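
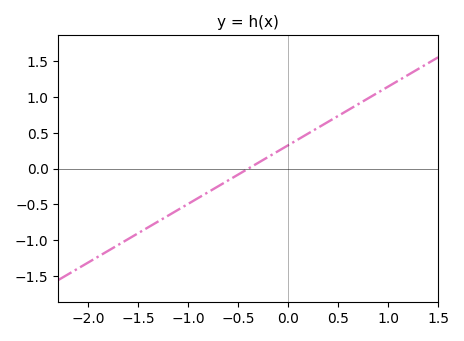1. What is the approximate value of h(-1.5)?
-0.902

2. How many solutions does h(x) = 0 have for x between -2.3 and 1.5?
1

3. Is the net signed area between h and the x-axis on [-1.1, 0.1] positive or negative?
negative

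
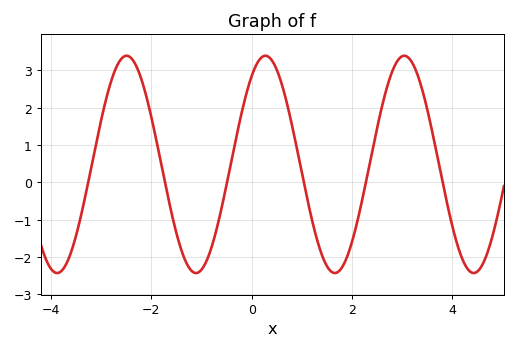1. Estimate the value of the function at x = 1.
0.3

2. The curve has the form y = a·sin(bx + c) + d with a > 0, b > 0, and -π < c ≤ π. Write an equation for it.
y = 2.91sin(2.3x + 0.95) + 0.48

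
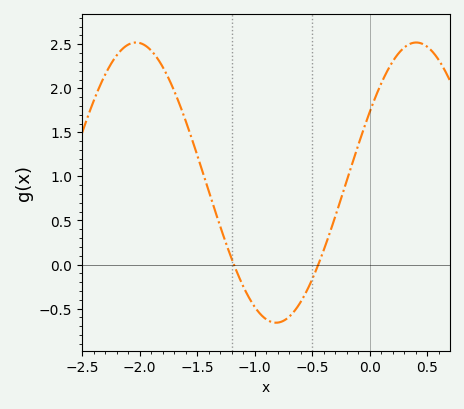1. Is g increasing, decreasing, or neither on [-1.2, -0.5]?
neither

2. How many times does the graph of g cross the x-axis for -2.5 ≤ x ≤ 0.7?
2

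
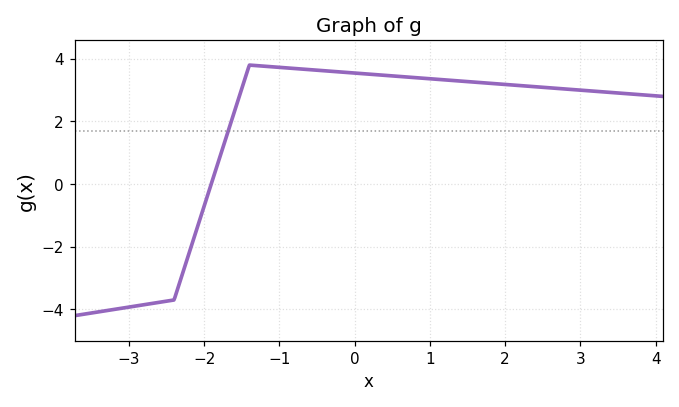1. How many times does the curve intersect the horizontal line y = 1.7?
1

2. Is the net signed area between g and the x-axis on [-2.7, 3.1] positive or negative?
positive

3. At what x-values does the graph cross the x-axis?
-2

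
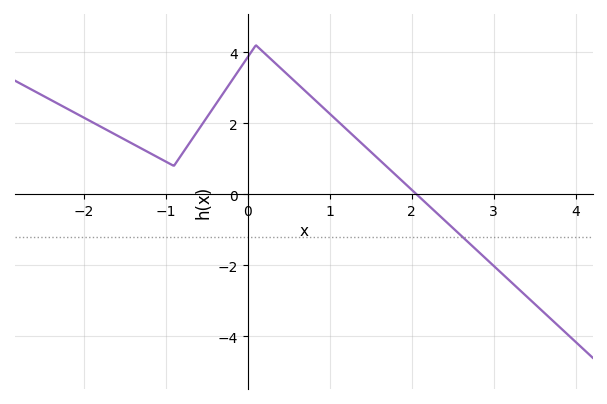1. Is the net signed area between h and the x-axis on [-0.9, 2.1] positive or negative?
positive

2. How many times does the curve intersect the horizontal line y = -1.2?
1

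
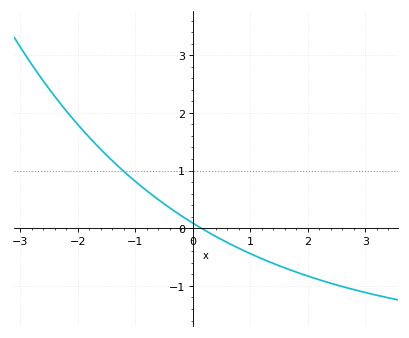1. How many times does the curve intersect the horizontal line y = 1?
1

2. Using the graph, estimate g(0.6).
-0.2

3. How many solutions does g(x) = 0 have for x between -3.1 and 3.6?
1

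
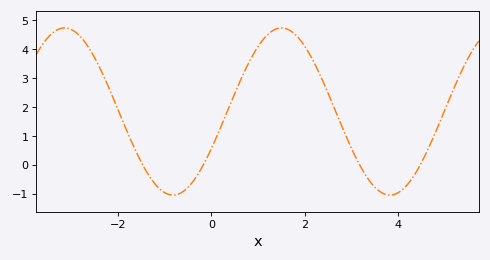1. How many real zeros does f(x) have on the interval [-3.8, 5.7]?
4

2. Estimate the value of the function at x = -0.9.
-1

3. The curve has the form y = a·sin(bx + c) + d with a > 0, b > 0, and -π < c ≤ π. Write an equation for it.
y = 2.89sin(1.4x - 0.46) + 1.84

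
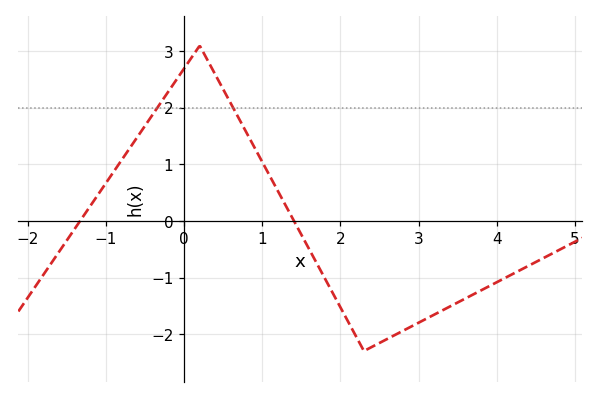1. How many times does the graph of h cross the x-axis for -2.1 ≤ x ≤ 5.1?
2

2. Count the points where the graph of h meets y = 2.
2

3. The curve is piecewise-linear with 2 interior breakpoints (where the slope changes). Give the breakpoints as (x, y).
(0.2, 3.1); (2.3, -2.3)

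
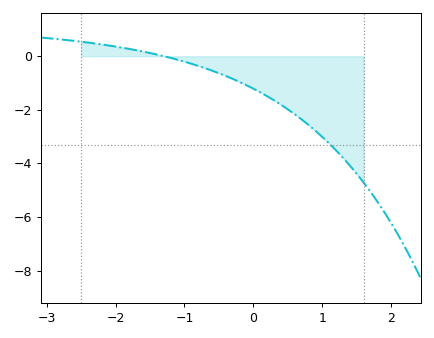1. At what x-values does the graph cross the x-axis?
-1.3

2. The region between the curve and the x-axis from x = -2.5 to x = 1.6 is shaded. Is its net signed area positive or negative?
negative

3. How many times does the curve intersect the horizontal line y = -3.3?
1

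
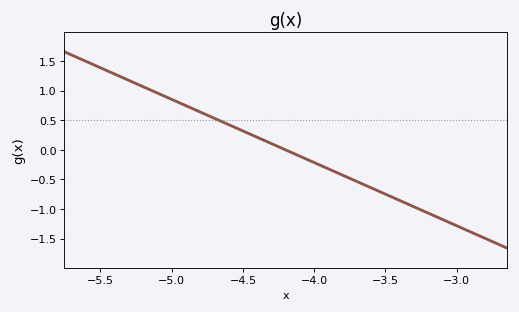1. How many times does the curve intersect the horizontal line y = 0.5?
1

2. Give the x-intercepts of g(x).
-4.2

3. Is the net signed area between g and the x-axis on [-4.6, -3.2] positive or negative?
negative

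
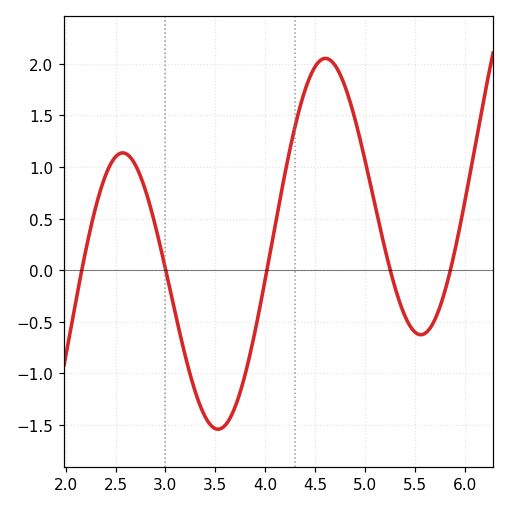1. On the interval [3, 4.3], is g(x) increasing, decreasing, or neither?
neither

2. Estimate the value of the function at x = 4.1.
0.45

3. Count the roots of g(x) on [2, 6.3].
5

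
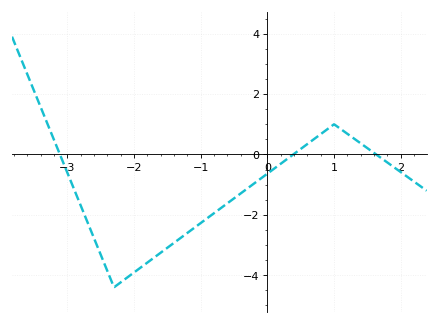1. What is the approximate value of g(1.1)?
0.842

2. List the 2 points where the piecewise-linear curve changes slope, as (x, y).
(-2.3, -4.4); (1, 1)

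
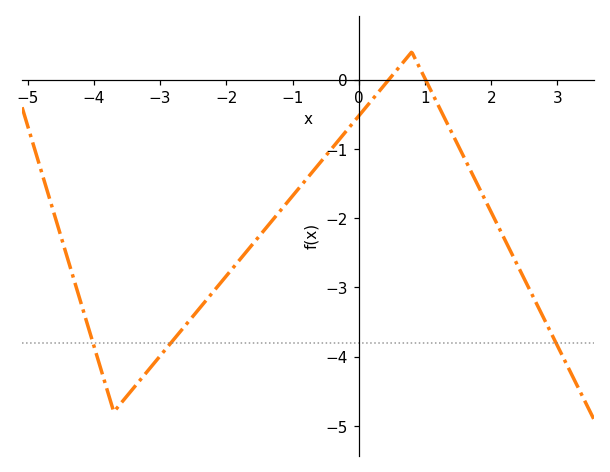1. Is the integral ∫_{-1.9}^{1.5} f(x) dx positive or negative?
negative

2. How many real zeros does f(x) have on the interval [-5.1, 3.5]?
2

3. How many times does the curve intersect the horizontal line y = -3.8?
3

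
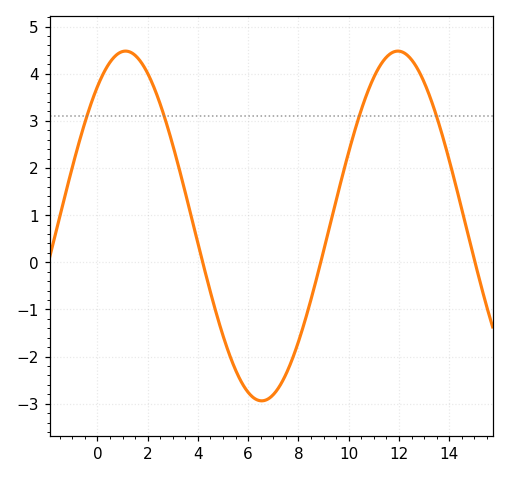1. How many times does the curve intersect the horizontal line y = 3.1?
4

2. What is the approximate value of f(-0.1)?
3.59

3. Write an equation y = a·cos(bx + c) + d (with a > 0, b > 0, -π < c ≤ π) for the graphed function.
y = 3.71cos(0.58x - 0.65) + 0.77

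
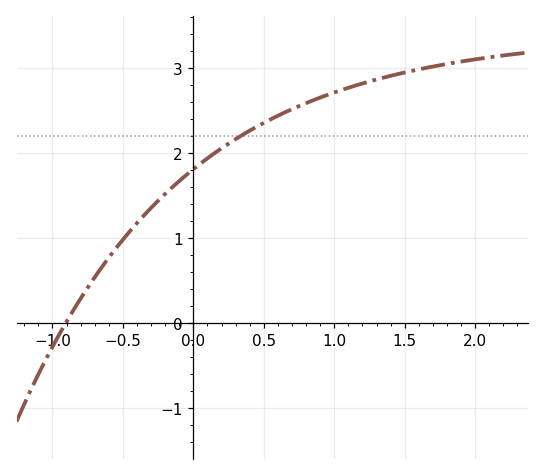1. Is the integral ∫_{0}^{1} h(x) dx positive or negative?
positive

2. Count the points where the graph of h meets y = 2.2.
1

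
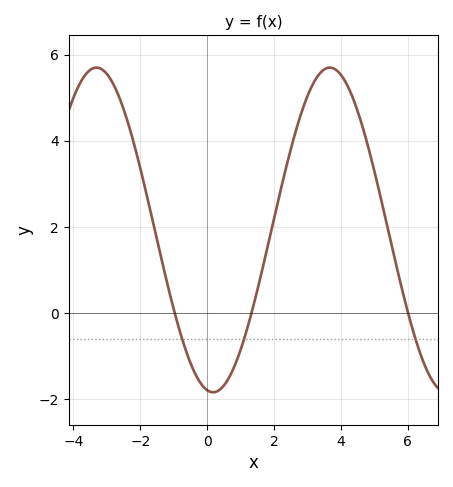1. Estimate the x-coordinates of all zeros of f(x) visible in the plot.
-1, 1.4, 6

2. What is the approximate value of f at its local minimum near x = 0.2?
-1.8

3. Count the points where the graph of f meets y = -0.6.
3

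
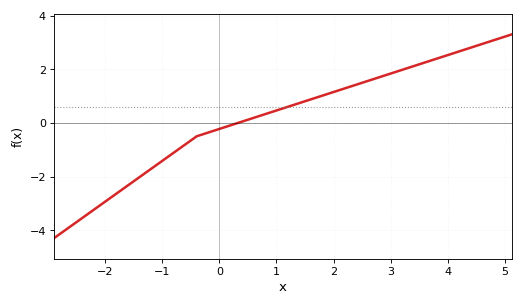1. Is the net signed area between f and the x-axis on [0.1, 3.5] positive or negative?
positive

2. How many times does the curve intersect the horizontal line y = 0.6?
1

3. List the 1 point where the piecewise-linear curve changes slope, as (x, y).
(-0.4, -0.5)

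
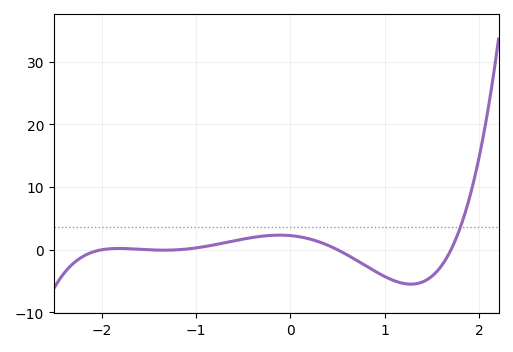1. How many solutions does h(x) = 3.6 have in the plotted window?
1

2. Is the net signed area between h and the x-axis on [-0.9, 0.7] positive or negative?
positive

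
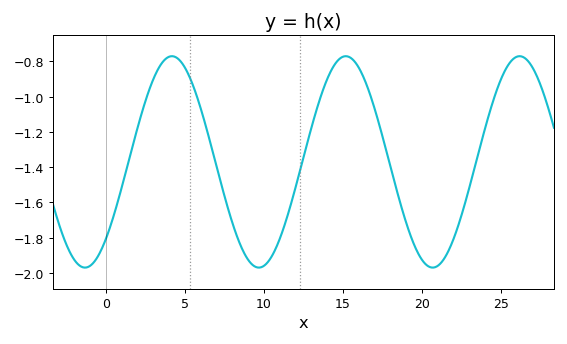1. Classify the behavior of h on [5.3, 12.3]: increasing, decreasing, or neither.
neither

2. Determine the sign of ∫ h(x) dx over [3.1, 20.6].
negative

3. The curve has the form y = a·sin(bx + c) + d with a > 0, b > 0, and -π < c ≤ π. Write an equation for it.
y = 0.6sin(0.57x - 0.8) - 1.37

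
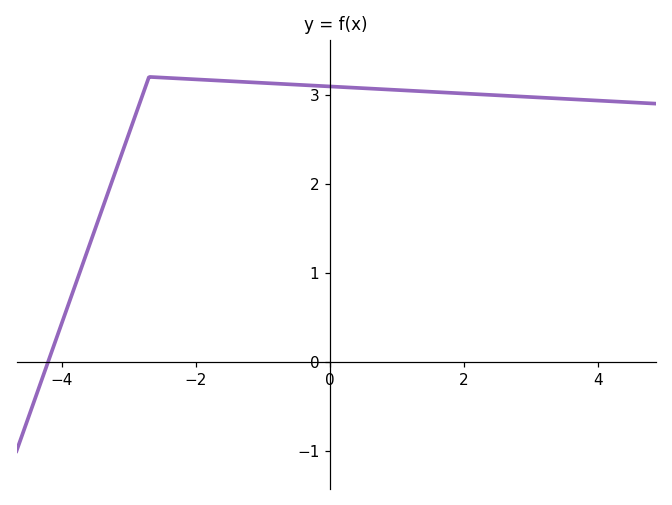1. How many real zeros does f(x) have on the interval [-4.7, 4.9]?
1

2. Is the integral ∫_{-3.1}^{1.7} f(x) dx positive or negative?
positive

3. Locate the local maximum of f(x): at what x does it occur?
-2.6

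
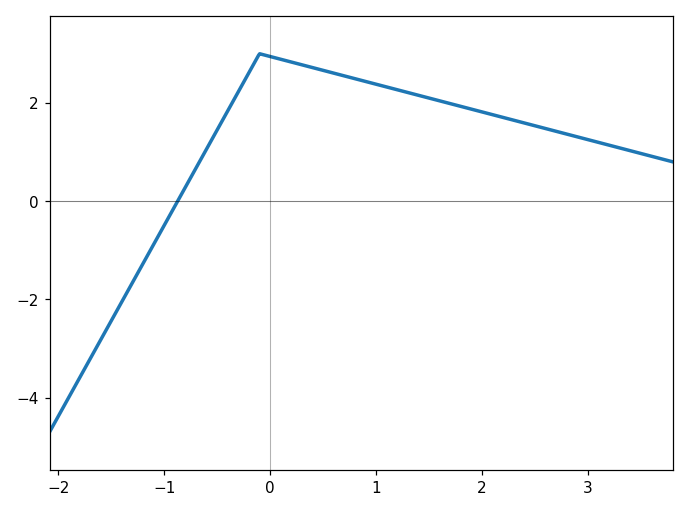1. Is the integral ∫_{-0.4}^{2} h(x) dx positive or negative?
positive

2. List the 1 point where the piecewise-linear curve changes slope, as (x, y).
(-0.1, 3)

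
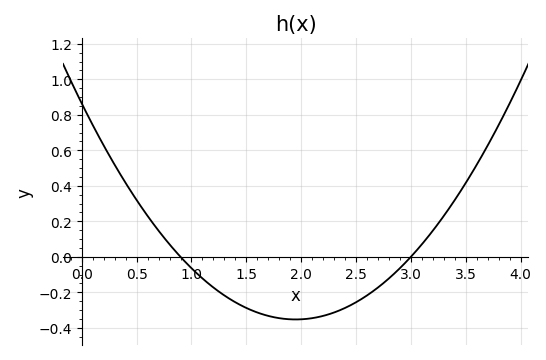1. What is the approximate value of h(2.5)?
-0.26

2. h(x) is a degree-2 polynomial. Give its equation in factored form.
y = 0.32(x - 0.9)(x - 3)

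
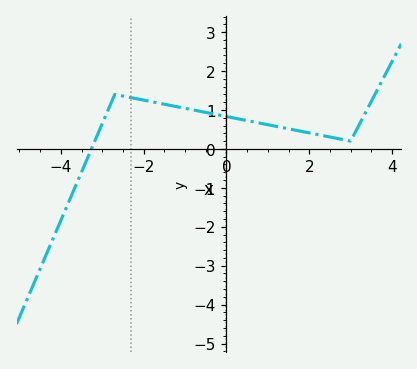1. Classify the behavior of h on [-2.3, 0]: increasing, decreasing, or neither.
decreasing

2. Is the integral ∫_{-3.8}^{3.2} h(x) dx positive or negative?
positive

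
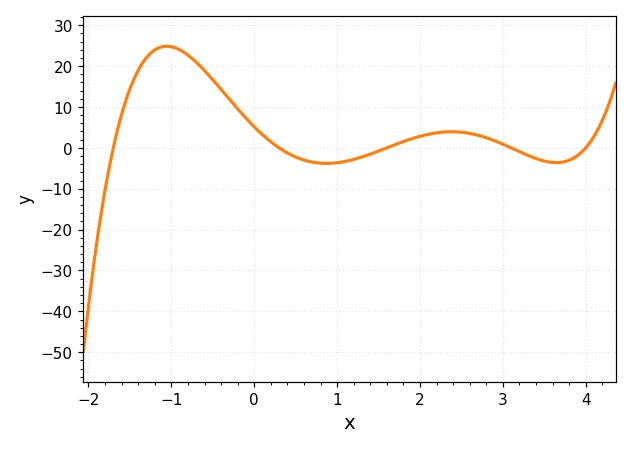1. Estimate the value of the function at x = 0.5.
-2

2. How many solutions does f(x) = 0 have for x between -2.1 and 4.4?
5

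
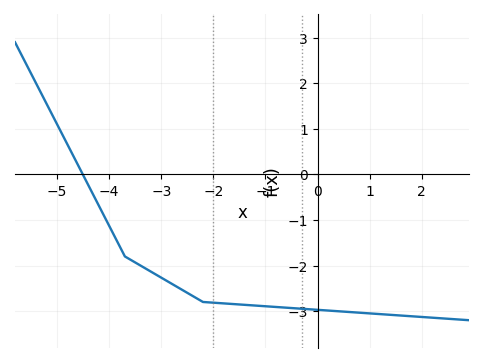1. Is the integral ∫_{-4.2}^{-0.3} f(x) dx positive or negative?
negative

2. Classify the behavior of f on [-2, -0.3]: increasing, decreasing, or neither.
decreasing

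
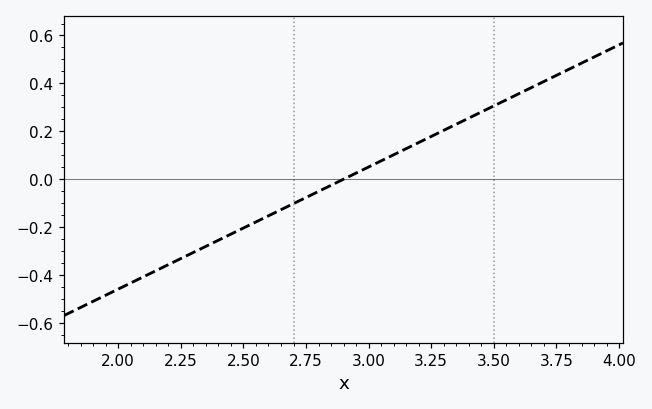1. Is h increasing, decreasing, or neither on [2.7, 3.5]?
increasing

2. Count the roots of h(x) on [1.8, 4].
1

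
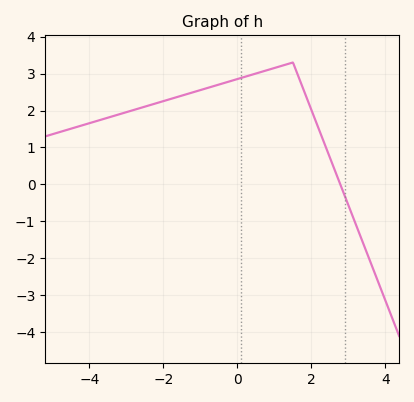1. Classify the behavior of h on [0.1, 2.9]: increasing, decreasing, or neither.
neither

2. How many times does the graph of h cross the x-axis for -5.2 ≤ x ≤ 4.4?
1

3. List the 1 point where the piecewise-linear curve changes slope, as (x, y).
(1.5, 3.3)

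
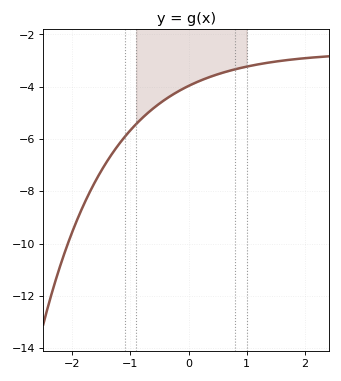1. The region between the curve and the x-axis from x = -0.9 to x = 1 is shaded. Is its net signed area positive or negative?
negative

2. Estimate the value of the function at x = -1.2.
-6.2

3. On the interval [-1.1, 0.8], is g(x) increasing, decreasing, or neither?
increasing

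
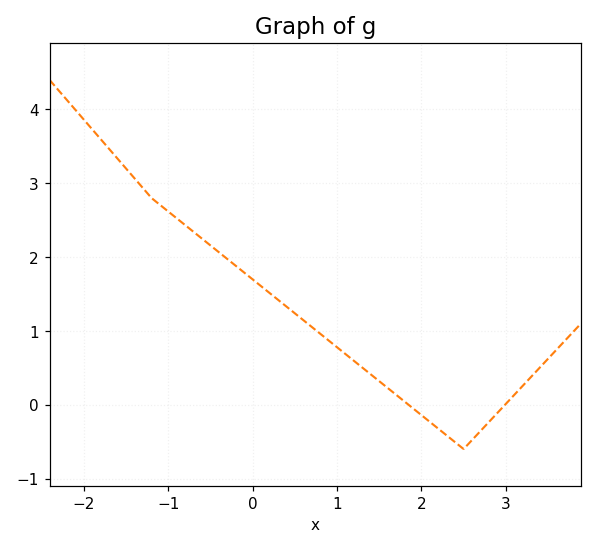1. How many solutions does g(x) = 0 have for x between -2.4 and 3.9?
2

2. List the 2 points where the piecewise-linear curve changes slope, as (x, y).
(-1.2, 2.8); (2.5, -0.6)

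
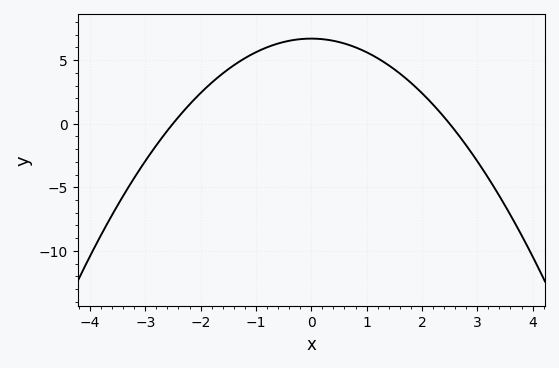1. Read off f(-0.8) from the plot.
6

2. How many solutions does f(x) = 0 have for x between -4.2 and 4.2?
2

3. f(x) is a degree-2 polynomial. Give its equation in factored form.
y = -1.07(x + 2.5)(x - 2.5)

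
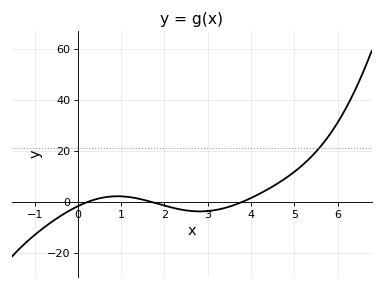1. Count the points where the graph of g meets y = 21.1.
1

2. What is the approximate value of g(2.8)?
-4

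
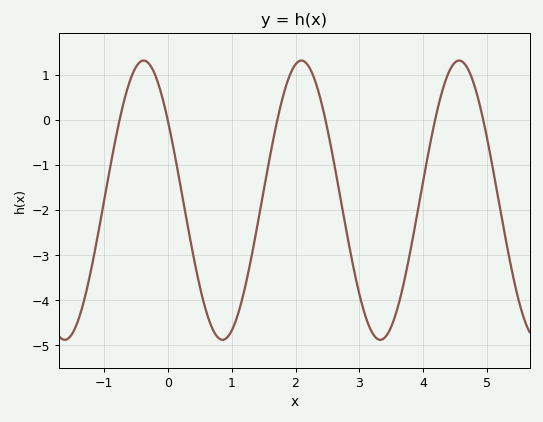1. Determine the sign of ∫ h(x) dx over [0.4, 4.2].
negative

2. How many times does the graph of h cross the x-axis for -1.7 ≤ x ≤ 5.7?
6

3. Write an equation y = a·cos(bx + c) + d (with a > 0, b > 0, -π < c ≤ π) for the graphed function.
y = 3.1cos(2.5x + 0.97) - 1.78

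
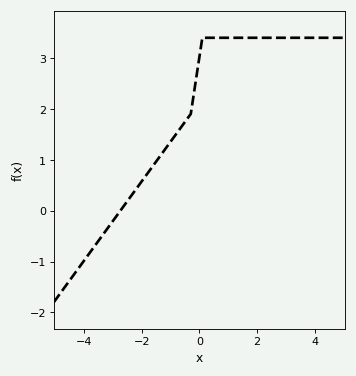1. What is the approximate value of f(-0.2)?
2.3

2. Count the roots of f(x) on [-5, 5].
1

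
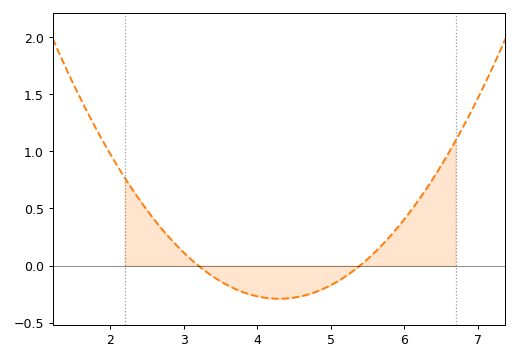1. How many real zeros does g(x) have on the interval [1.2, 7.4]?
2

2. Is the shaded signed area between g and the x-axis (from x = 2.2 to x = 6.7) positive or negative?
positive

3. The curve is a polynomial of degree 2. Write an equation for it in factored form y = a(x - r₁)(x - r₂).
y = 0.24(x - 3.2)(x - 5.4)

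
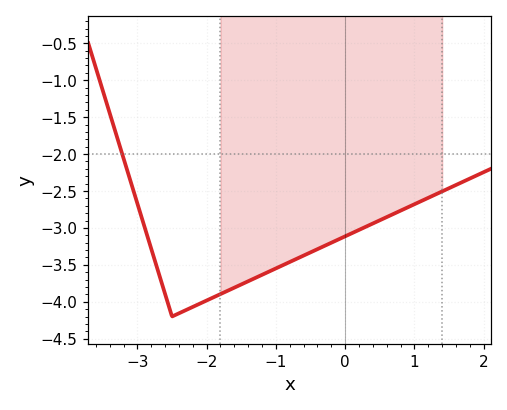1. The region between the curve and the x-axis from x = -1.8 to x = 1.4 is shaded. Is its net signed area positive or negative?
negative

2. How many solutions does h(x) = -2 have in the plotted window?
1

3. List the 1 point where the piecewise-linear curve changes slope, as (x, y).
(-2.5, -4.2)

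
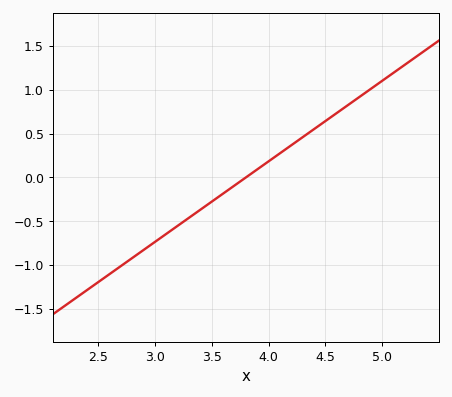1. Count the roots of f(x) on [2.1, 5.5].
1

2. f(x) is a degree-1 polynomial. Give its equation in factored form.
y = 0.92(x - 3.8)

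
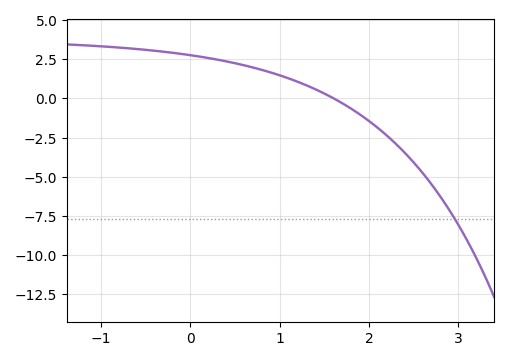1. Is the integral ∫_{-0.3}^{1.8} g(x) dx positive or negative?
positive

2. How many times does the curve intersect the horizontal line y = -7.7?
1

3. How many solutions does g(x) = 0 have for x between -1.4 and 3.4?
1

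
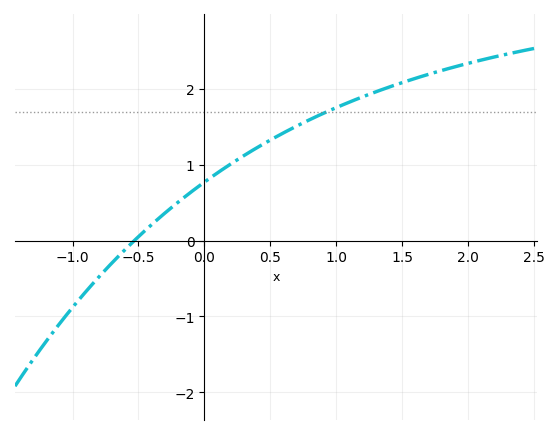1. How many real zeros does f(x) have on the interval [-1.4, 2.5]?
1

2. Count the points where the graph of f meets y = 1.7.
1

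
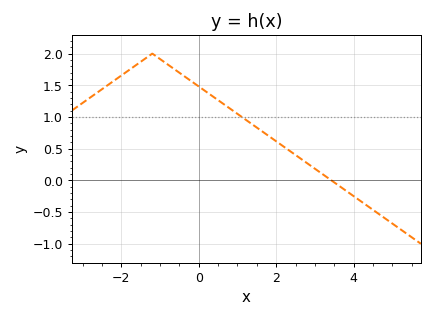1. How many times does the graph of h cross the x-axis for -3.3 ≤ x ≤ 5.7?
1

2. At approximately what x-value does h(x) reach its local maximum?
-1.2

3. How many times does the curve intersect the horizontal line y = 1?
1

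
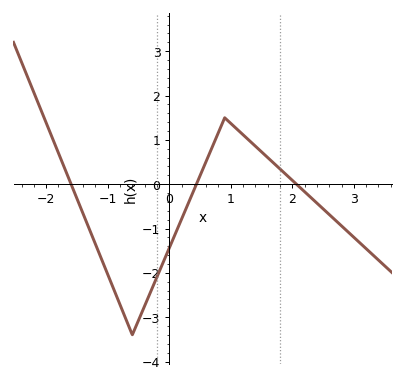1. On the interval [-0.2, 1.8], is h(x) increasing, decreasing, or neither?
neither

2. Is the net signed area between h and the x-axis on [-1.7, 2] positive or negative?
negative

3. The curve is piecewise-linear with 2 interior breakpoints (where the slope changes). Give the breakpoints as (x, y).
(-0.6, -3.4); (0.9, 1.5)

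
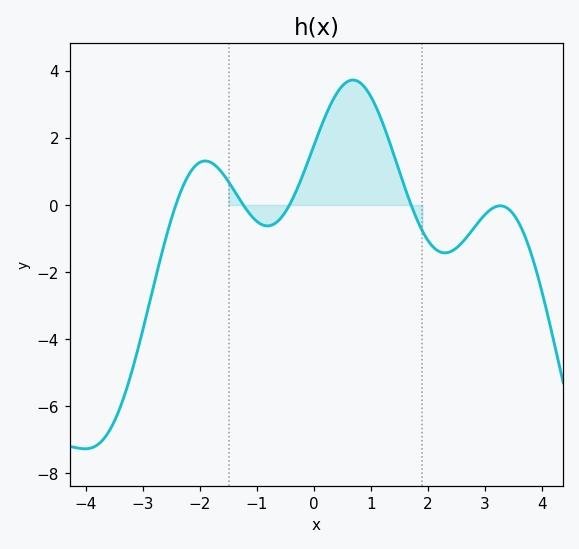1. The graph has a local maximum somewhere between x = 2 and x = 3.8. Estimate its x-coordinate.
3.2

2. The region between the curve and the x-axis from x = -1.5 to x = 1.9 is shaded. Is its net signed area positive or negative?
positive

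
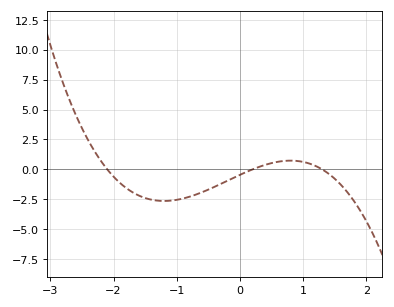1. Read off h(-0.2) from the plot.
-1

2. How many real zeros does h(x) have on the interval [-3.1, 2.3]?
3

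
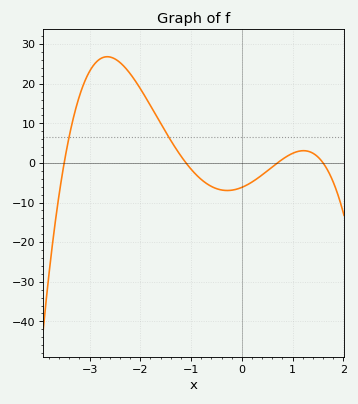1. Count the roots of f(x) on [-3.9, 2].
4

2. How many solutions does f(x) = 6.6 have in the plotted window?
2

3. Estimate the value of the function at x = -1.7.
12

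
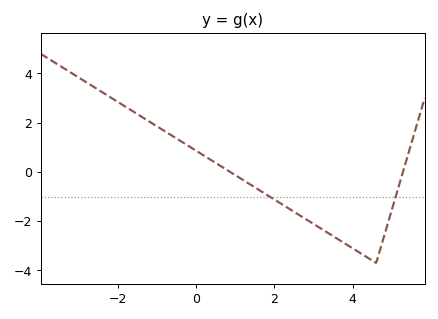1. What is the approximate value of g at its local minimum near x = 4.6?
-3.6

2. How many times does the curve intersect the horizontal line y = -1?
2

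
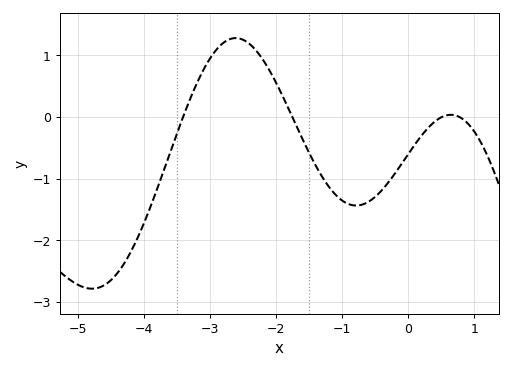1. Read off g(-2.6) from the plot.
1.3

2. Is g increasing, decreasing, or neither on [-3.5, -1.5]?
neither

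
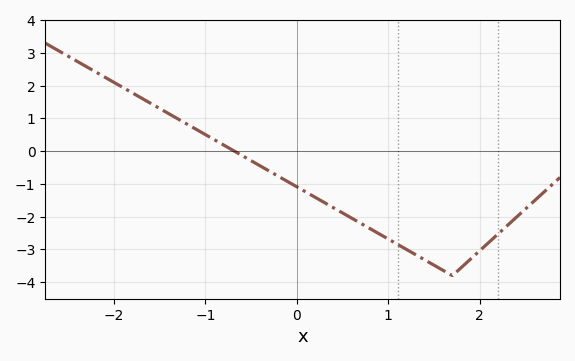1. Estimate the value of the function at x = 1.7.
-3.8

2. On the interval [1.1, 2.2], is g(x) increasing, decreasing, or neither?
neither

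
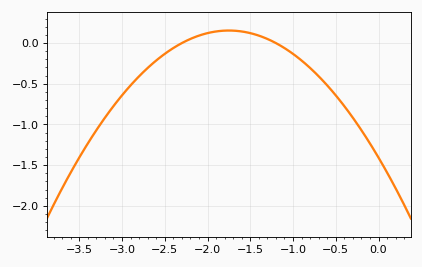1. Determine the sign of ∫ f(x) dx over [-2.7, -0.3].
negative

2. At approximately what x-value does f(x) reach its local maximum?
-1.8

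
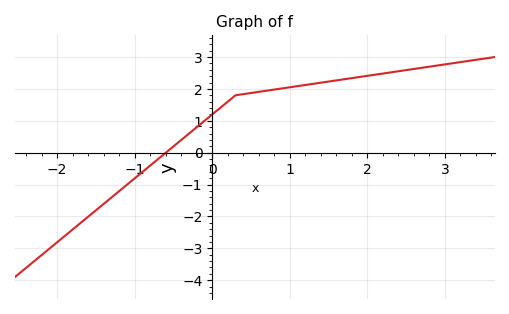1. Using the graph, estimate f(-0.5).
0.2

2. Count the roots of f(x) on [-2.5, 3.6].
1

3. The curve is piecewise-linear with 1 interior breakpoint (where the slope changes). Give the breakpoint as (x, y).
(0.3, 1.8)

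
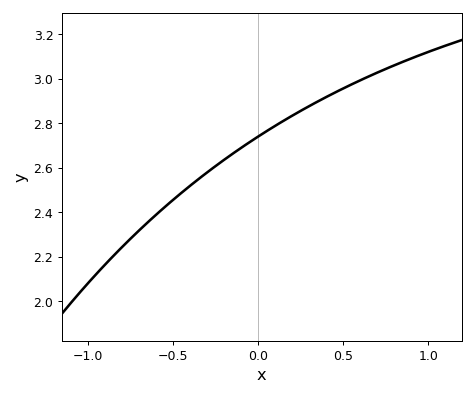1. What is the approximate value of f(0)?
2.74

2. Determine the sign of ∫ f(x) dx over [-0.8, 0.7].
positive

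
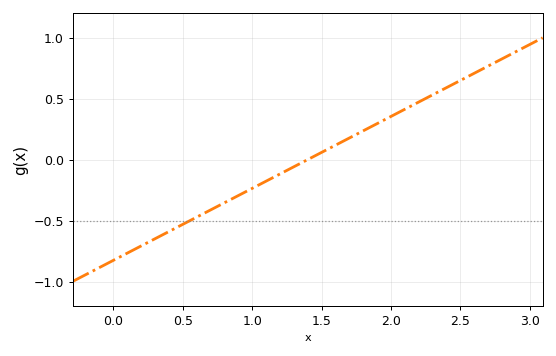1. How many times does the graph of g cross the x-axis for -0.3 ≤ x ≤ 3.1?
1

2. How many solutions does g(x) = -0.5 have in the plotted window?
1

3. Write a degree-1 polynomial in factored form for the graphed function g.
y = 0.59(x - 1.4)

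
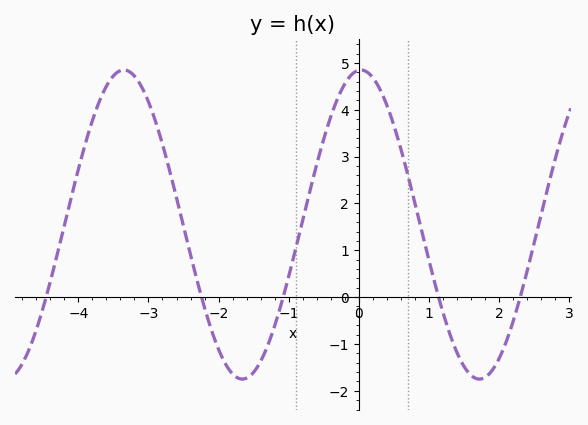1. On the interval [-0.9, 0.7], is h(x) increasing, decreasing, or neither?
neither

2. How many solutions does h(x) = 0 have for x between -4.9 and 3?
5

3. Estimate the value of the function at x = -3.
4.17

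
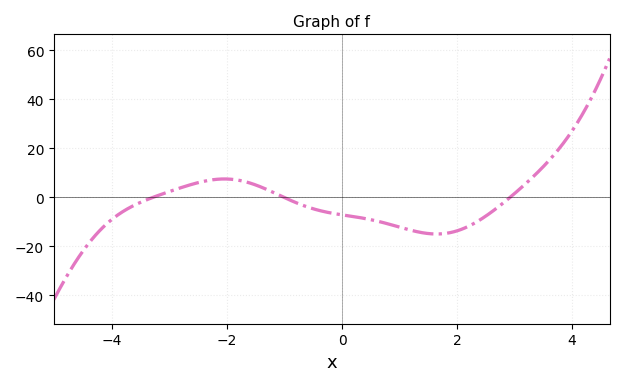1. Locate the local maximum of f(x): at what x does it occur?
-2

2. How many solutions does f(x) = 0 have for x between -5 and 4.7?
3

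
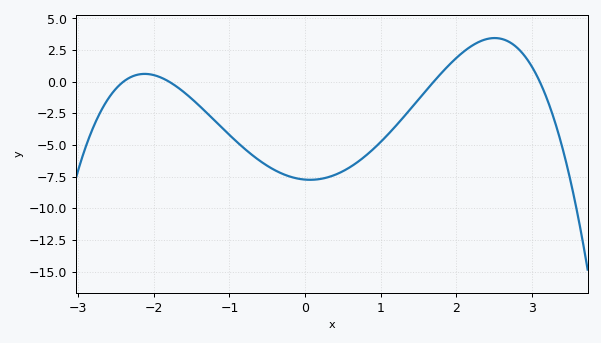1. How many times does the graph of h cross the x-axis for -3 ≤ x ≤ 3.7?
4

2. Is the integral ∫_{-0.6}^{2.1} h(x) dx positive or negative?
negative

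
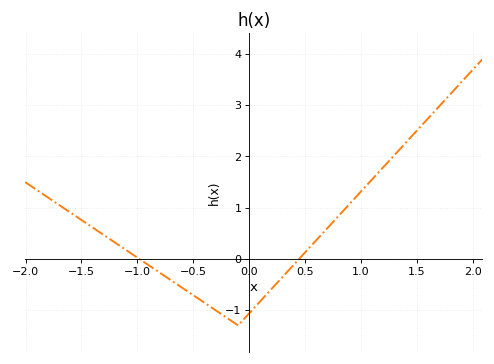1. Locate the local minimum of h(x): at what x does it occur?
-0.101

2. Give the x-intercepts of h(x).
-0.984, 0.446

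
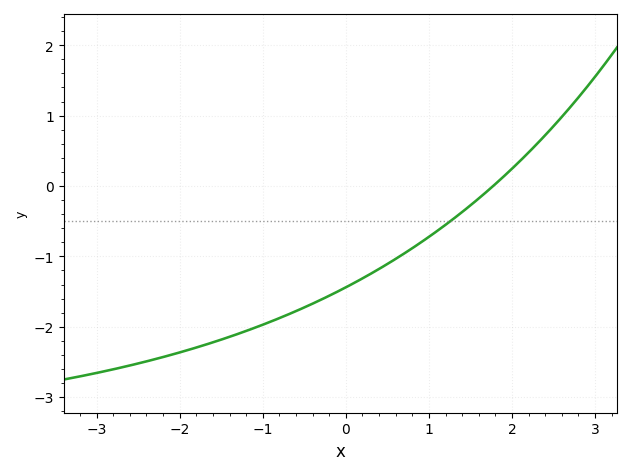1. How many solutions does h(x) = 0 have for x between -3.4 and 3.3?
1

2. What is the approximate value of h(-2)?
-2.36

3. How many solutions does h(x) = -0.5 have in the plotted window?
1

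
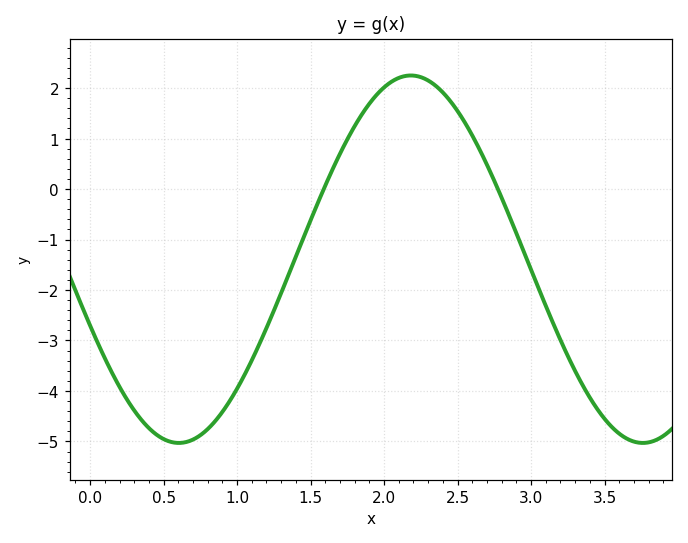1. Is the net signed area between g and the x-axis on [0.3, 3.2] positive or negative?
negative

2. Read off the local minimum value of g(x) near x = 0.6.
-5.03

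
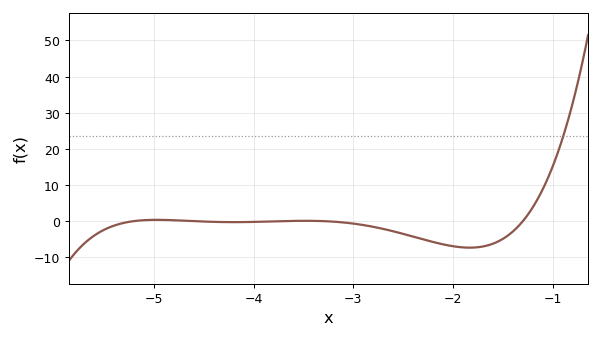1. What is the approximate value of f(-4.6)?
0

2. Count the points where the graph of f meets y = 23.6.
1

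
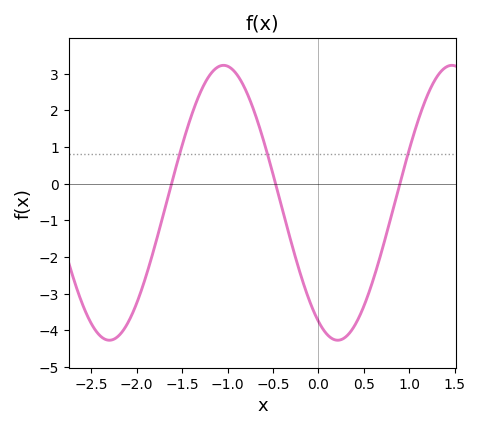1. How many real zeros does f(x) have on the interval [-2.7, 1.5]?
3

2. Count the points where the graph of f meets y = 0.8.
3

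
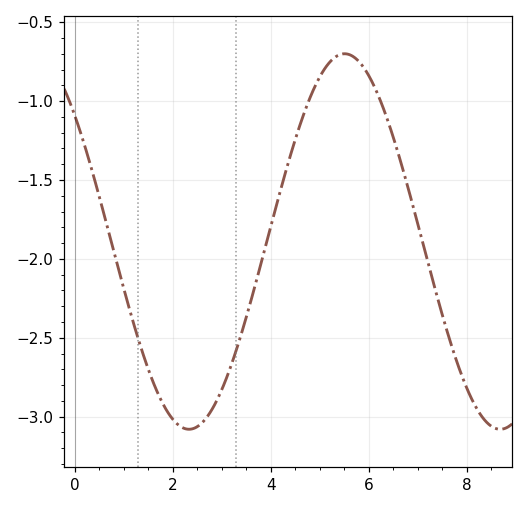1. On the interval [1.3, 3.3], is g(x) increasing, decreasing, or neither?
neither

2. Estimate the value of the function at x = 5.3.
-0.75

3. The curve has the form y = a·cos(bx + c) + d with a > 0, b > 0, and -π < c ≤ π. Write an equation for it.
y = 1.19cos(0.99x + 0.83) - 1.89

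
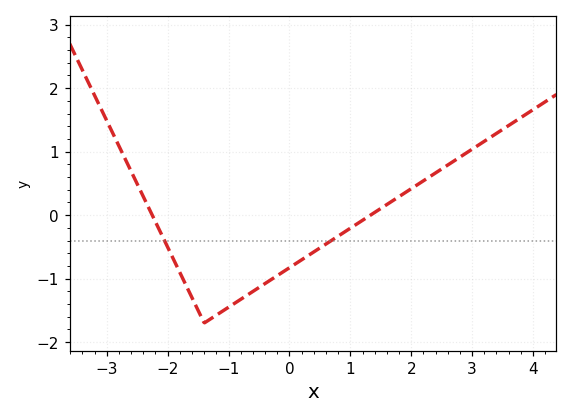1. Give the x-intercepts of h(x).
-2.25, 1.33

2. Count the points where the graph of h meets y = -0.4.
2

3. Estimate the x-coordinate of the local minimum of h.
-1.4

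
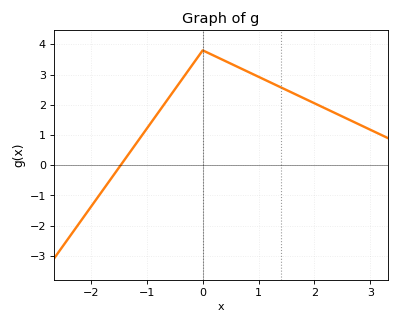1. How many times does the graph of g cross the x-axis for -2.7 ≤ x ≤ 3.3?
1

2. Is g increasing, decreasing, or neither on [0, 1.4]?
decreasing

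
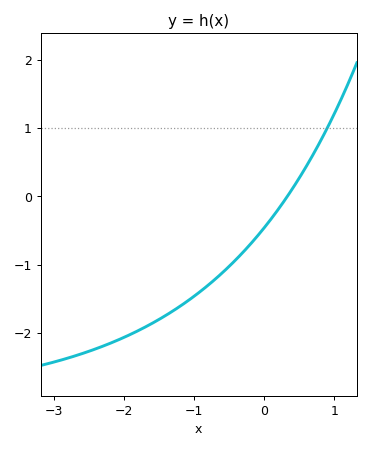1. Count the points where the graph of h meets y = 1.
1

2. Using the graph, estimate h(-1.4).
-1.74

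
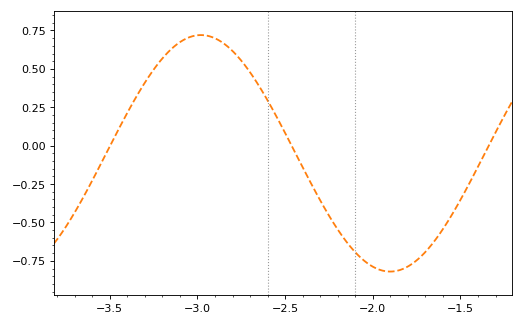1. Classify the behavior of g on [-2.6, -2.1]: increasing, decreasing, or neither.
decreasing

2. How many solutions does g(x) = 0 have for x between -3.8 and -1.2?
3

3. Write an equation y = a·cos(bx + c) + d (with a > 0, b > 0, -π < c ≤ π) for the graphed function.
y = 0.77cos(2.9x + 2.4) - 0.05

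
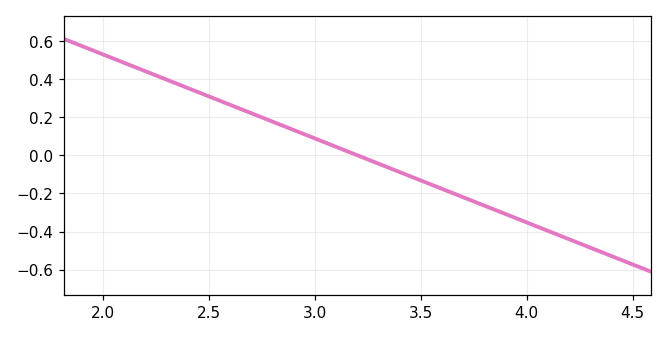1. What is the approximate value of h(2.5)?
0.308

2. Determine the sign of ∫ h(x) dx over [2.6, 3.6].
positive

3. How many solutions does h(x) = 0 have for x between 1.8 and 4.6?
1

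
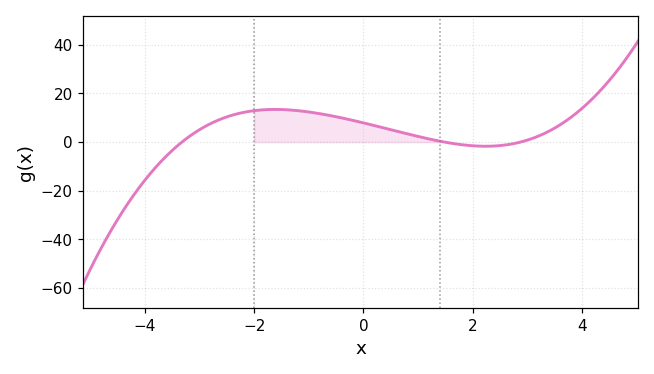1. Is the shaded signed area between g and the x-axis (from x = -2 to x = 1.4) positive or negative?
positive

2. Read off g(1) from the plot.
2.32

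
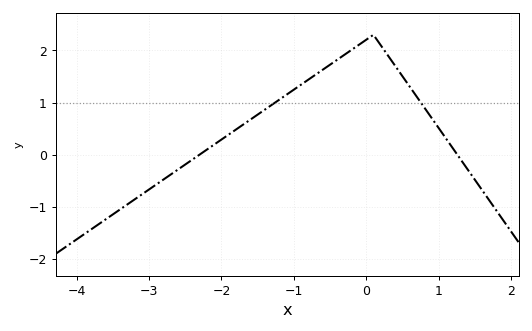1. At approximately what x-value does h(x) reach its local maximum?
0.1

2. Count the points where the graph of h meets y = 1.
2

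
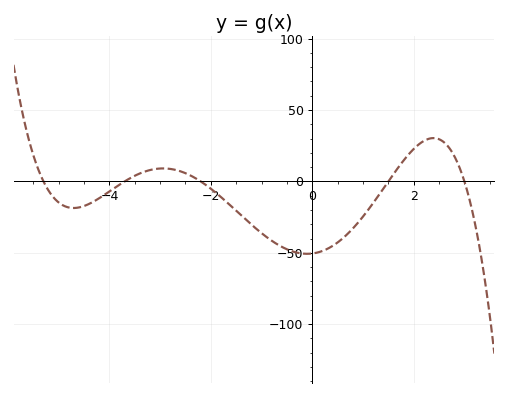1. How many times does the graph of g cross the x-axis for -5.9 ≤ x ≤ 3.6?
5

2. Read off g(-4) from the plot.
-7.03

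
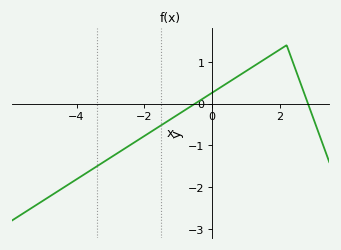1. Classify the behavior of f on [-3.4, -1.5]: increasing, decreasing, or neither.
increasing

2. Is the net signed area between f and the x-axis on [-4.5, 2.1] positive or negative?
negative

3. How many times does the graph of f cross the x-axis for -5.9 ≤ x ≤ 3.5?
2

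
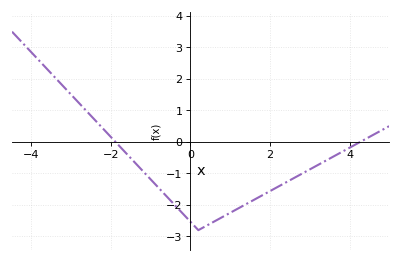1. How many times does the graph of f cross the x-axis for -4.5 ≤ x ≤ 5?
2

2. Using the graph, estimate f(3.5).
-0.527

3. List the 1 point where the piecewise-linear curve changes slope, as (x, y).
(0.2, -2.8)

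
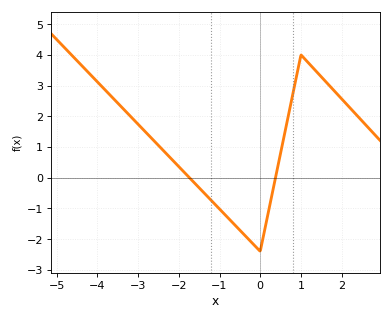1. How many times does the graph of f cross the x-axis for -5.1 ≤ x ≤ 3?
2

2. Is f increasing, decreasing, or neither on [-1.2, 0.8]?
neither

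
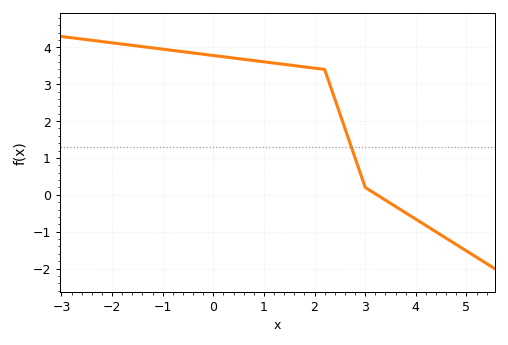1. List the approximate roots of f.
3.23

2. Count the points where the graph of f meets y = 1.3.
1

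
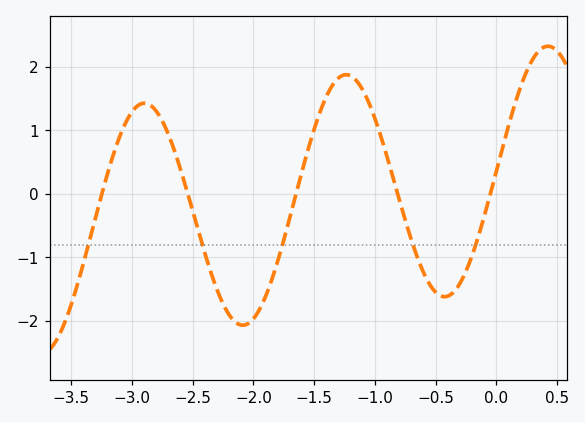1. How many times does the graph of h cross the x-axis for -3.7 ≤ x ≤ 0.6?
5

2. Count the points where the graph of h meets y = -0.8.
5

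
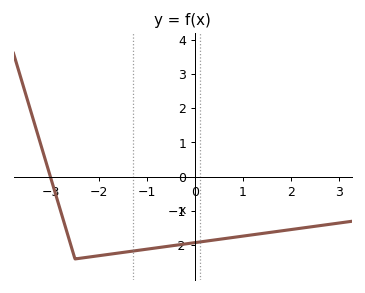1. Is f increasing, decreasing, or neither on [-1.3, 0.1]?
increasing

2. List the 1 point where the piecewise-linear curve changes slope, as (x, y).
(-2.5, -2.4)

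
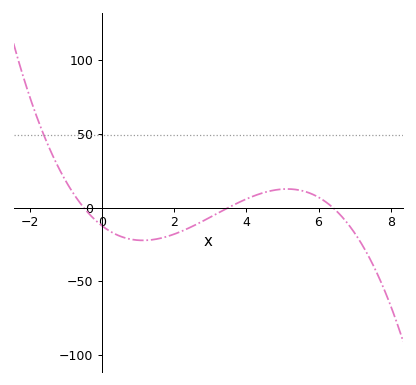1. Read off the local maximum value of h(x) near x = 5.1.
12.7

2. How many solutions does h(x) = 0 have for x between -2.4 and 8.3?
3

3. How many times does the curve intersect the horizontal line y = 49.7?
1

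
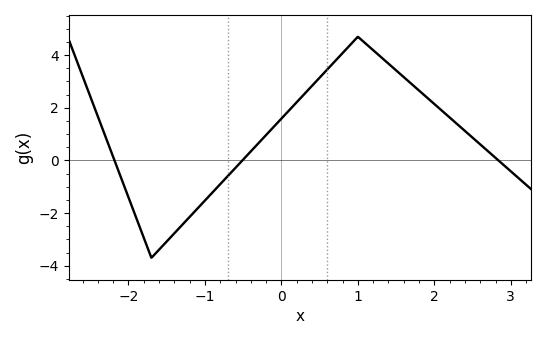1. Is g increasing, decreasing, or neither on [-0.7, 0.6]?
increasing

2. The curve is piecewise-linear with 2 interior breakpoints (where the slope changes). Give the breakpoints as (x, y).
(-1.7, -3.7); (1, 4.7)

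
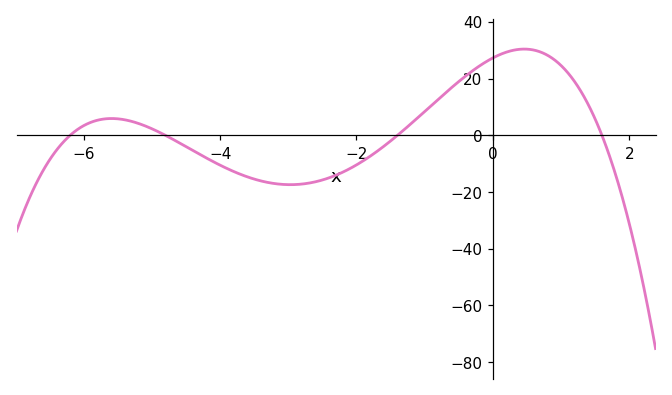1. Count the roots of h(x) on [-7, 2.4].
4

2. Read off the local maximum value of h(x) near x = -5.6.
5.95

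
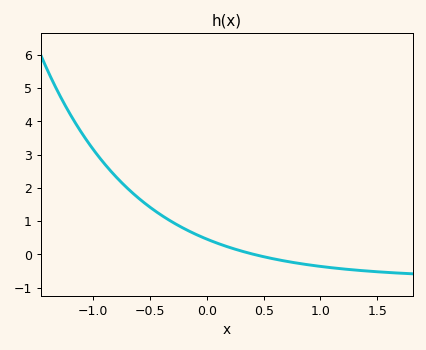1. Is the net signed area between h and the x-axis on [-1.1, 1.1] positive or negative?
positive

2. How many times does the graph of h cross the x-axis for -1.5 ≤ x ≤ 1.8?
1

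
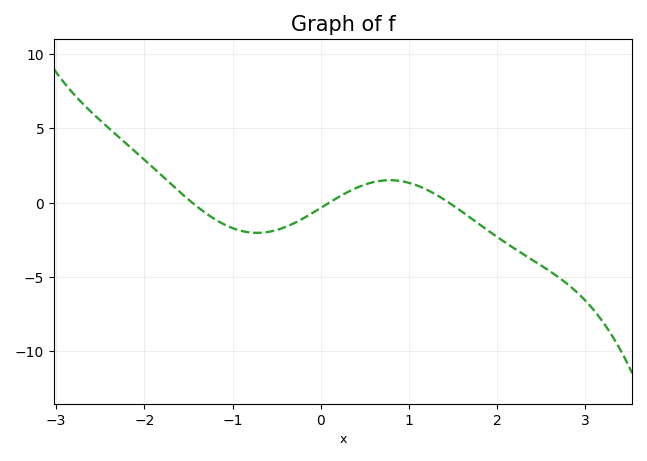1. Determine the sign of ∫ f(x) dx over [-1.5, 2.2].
negative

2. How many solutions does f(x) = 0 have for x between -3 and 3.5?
3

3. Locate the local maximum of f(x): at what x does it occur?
0.784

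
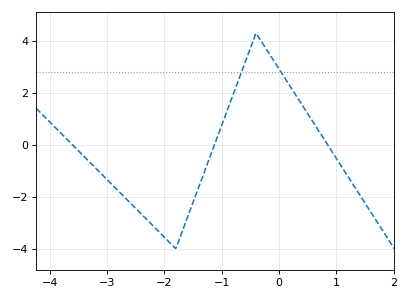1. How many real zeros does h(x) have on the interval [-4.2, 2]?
3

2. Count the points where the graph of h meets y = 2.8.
2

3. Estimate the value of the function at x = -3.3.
-0.674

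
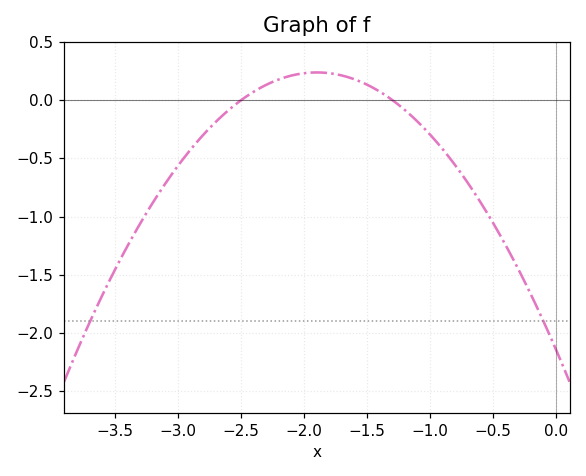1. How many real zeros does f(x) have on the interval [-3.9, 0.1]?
2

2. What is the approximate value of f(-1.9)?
0.238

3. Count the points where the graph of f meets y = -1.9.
2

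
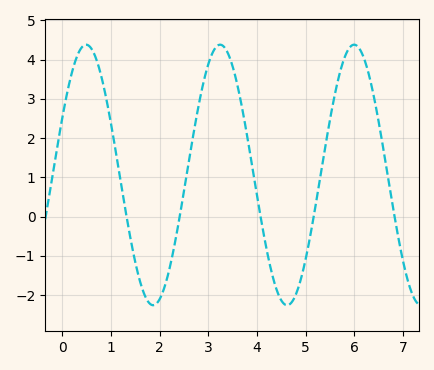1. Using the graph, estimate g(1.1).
1.63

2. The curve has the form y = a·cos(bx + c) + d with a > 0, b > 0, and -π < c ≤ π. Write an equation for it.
y = 3.32cos(2.28x - 1.11) + 1.06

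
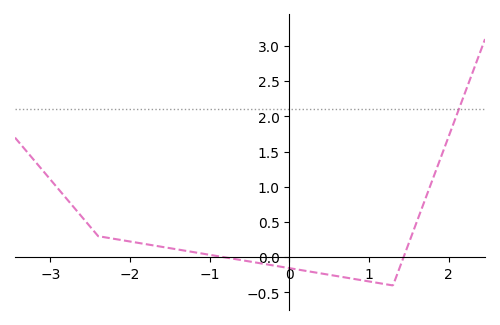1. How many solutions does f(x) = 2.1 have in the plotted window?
1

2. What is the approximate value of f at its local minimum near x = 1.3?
-0.4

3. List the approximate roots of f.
-0.814, 1.43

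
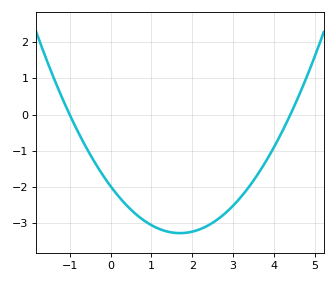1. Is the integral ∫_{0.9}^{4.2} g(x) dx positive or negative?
negative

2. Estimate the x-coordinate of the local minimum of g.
1.7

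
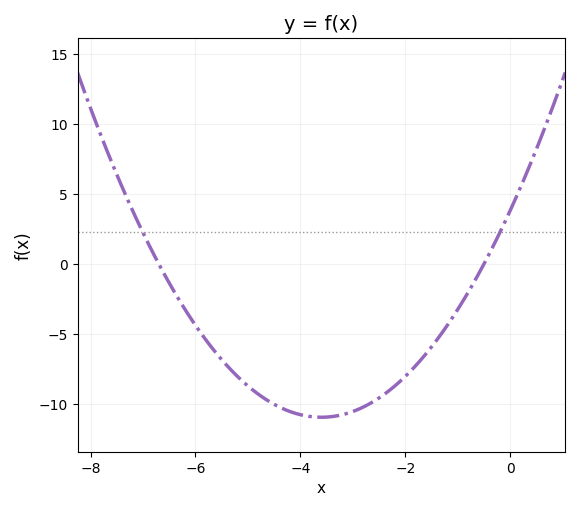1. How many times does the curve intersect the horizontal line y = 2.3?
2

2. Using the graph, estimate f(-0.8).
-2.02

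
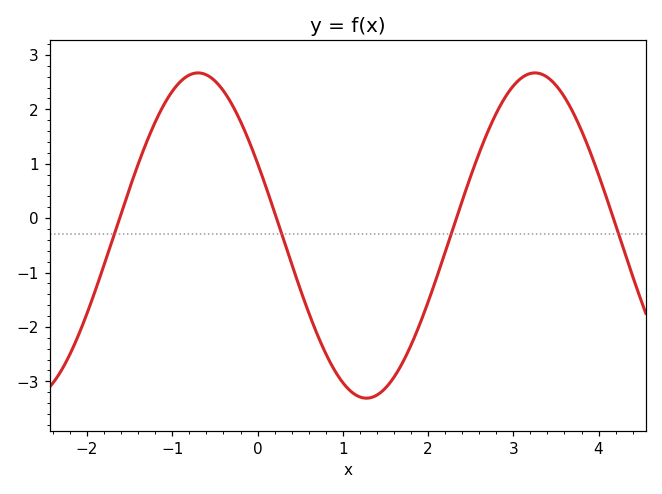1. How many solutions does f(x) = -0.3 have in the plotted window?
4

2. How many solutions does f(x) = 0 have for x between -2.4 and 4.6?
4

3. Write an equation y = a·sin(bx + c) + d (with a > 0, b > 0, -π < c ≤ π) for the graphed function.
y = 2.99sin(1.6x + 2.7) - 0.32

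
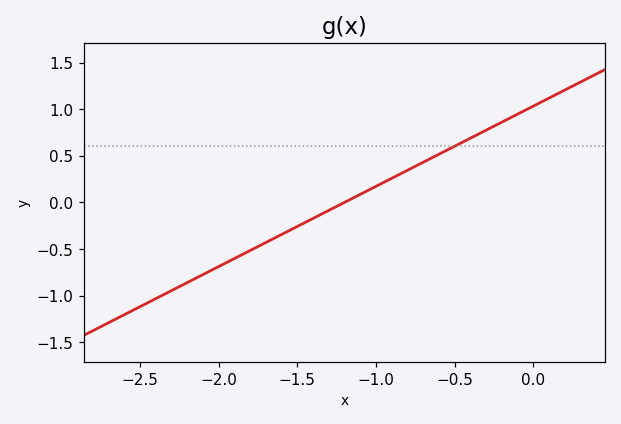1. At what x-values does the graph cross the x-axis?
-1.2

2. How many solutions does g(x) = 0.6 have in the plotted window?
1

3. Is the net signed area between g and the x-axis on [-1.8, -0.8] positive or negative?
negative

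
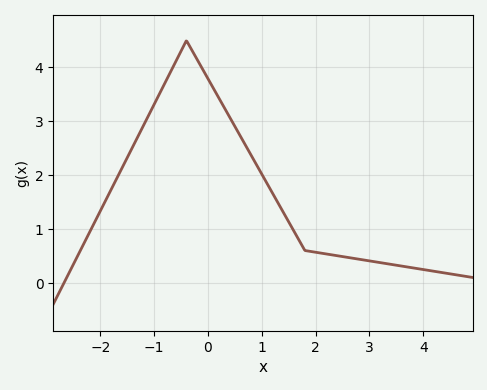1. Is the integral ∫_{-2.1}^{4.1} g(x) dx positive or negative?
positive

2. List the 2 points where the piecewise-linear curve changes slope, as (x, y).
(-0.4, 4.5); (1.8, 0.6)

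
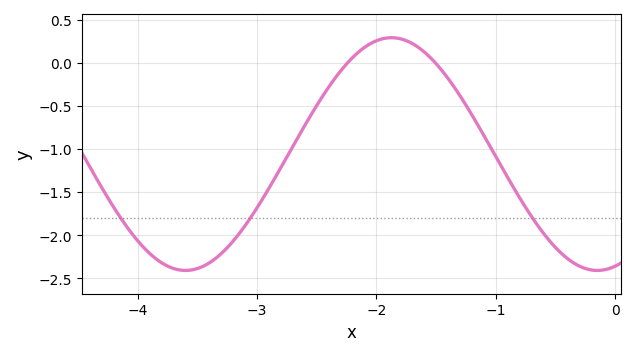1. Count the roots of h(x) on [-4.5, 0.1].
2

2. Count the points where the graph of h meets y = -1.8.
3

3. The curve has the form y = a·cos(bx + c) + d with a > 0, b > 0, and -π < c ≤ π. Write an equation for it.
y = 1.35cos(1.8x - 2.9) - 1.06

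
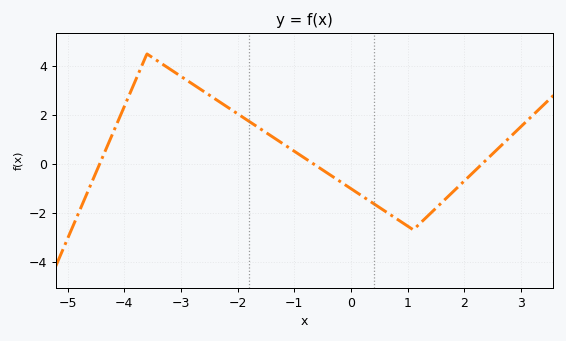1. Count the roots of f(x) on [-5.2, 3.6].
3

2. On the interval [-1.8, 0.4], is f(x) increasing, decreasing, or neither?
decreasing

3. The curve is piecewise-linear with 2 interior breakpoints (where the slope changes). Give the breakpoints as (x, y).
(-3.6, 4.5); (1.1, -2.7)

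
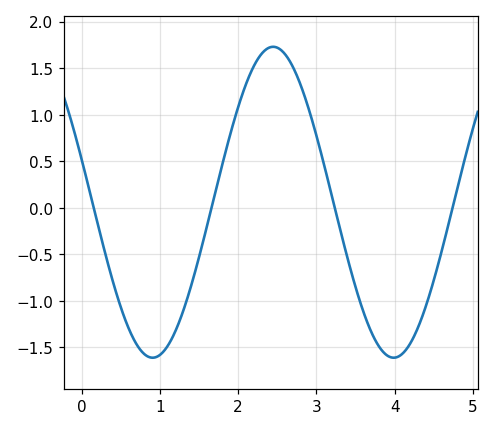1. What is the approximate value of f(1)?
-1.58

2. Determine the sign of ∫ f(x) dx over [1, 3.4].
positive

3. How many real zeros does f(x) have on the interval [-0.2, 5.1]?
4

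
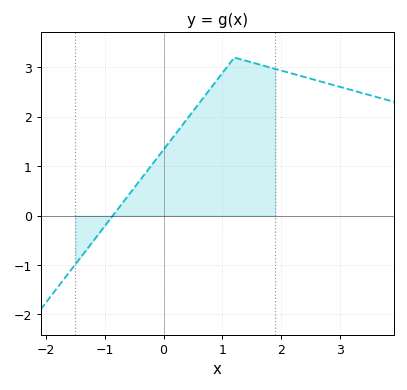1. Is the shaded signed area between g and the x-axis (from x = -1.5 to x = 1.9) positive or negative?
positive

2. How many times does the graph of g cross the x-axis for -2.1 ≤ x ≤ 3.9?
1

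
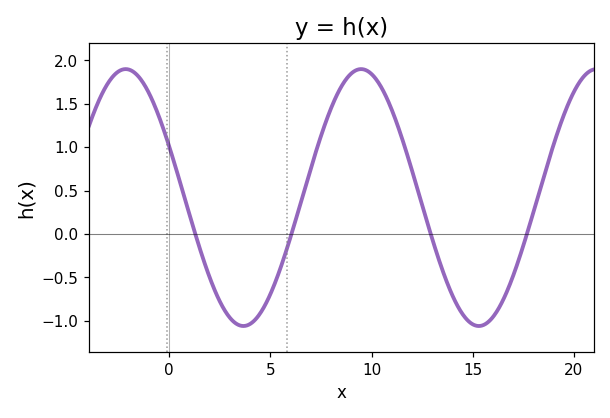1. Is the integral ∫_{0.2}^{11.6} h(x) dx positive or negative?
positive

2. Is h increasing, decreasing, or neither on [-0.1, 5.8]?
neither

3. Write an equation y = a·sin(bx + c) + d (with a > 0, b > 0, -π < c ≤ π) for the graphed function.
y = 1.48sin(0.54x + 2.73) + 0.42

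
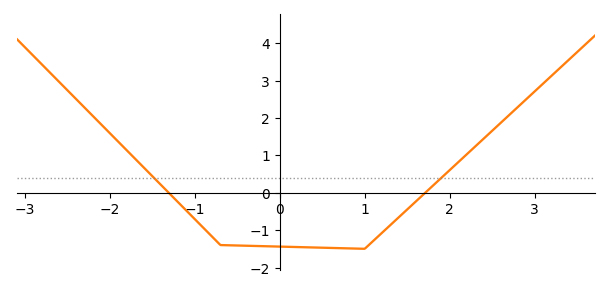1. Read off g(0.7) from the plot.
-1.5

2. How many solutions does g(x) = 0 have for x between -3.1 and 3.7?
2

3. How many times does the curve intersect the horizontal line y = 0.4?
2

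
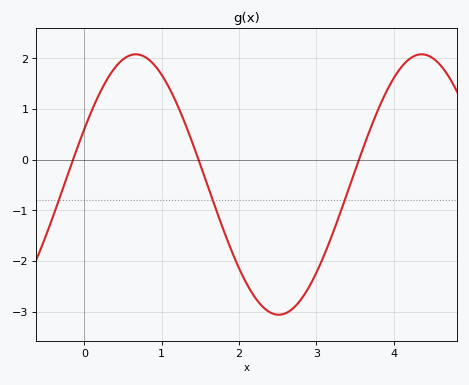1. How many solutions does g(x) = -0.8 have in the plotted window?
3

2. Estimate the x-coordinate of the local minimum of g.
2.51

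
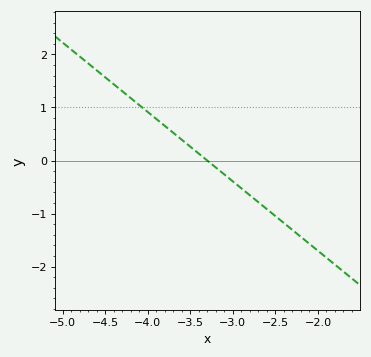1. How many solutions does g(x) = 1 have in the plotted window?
1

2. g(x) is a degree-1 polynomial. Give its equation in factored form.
y = -1.31(x + 3.3)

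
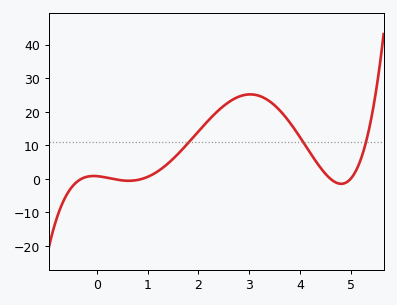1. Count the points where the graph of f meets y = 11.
3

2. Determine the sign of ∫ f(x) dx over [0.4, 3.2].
positive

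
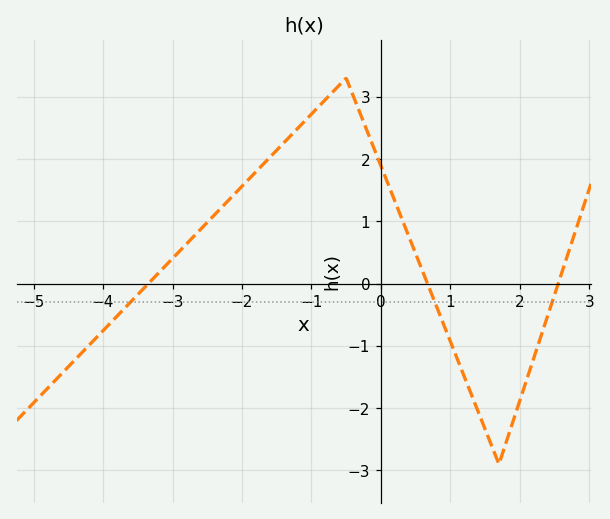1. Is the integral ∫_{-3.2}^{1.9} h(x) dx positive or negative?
positive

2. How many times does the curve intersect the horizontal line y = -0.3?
3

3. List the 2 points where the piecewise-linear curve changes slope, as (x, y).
(-0.5, 3.3); (1.7, -2.9)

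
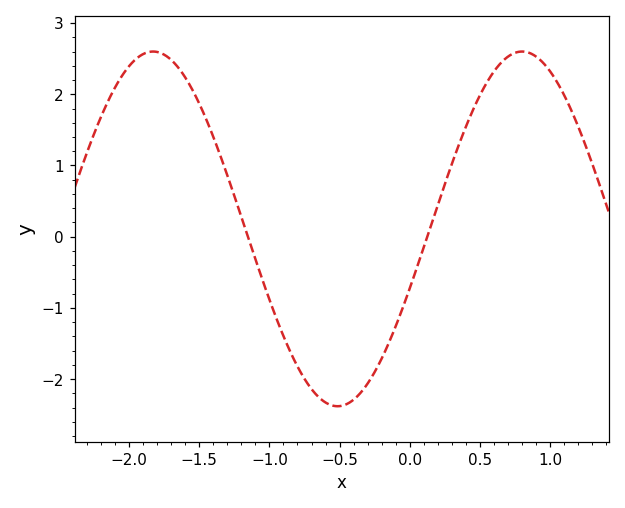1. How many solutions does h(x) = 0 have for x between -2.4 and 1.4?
2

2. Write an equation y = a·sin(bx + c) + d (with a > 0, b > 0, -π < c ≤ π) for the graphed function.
y = 2.49sin(2.4x - 0.34) + 0.11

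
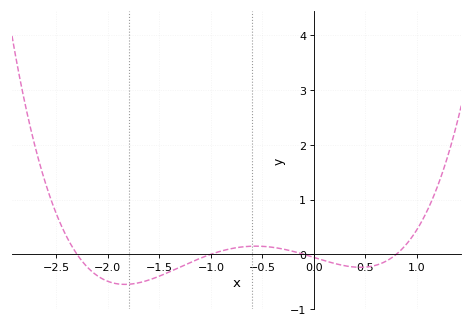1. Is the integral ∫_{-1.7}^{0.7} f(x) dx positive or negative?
negative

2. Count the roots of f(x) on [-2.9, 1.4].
4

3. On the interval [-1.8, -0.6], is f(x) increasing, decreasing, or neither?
increasing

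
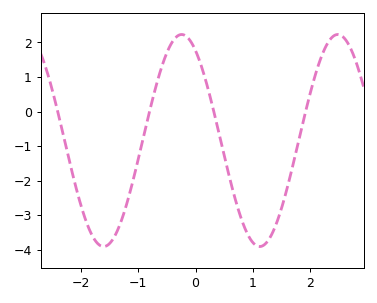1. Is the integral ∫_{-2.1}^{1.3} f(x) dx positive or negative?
negative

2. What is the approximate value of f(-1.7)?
-3.8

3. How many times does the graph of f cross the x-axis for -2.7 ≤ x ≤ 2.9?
4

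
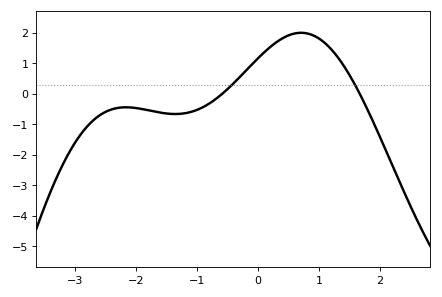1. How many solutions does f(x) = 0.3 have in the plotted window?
2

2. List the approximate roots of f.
-0.6, 1.7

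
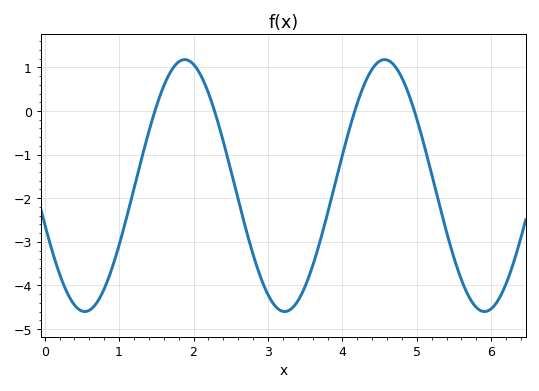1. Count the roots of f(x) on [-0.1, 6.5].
4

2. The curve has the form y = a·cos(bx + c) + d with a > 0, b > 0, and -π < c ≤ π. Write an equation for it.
y = 2.89cos(2.34x + 1.88) - 1.71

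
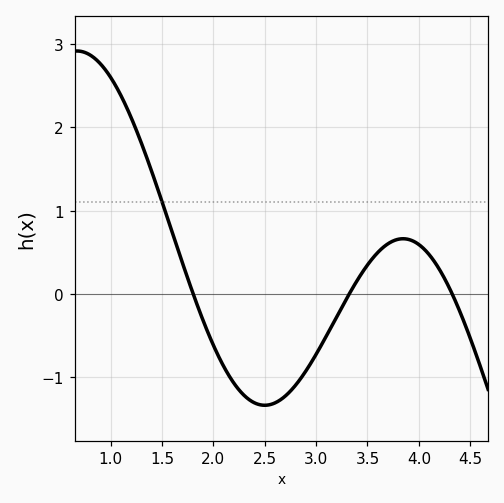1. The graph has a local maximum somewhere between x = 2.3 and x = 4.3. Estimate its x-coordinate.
3.8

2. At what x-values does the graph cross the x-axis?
1.8, 3.3, 4.3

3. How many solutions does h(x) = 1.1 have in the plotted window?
1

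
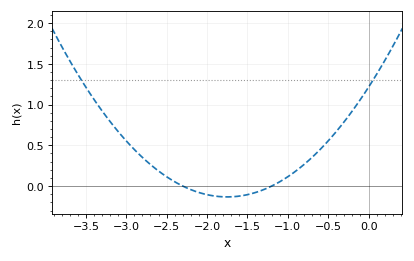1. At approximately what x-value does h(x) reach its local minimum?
-1.8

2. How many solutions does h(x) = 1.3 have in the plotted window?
2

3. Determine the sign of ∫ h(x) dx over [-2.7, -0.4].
positive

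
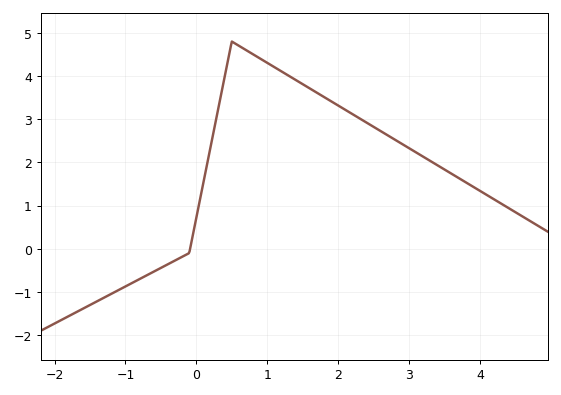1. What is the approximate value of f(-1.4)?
-1.22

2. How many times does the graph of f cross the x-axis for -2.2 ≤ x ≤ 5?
1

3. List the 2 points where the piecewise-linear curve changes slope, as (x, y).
(-0.1, -0.1); (0.5, 4.8)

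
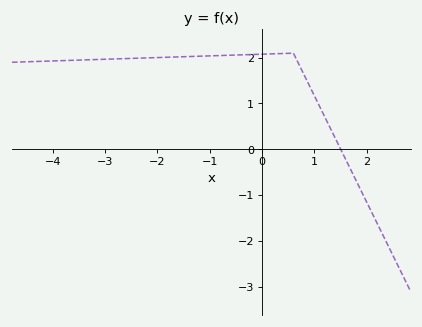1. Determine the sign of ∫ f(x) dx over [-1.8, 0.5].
positive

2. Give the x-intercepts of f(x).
1.6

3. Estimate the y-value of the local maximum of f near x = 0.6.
2.1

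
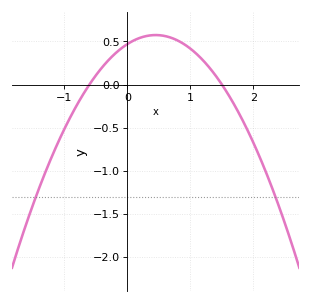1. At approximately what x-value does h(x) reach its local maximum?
0.45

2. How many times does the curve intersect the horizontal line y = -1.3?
2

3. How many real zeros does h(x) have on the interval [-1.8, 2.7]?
2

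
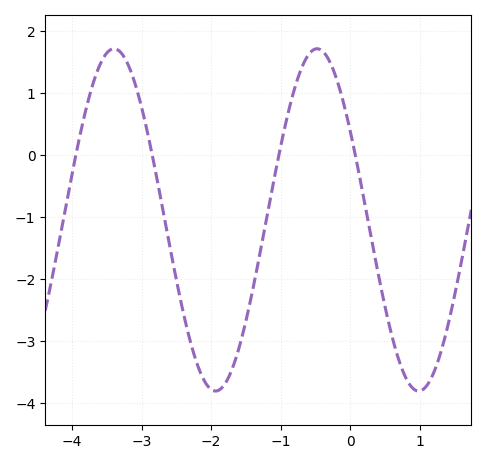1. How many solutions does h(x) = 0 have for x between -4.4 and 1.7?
4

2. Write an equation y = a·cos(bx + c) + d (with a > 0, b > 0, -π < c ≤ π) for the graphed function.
y = 2.76cos(2.1x + 1) - 1.04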